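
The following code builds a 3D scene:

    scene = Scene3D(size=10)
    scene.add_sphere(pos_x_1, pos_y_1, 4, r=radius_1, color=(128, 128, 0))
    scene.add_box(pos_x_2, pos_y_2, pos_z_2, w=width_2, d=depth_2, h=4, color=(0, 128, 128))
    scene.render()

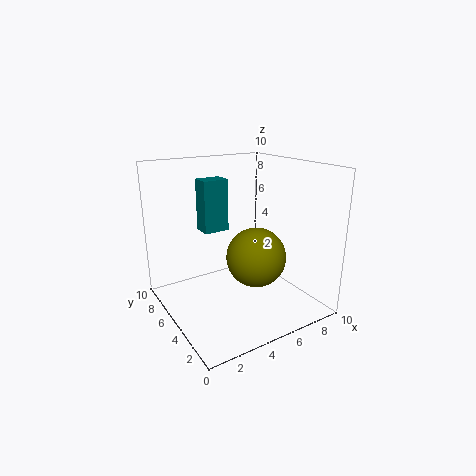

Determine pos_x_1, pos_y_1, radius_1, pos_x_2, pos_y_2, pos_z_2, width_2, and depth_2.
pos_x_1 = 5.5
pos_y_1 = 3.5
radius_1 = 2
pos_x_2 = 4
pos_y_2 = 8
pos_z_2 = 4.5
width_2 = 2
depth_2 = 1.5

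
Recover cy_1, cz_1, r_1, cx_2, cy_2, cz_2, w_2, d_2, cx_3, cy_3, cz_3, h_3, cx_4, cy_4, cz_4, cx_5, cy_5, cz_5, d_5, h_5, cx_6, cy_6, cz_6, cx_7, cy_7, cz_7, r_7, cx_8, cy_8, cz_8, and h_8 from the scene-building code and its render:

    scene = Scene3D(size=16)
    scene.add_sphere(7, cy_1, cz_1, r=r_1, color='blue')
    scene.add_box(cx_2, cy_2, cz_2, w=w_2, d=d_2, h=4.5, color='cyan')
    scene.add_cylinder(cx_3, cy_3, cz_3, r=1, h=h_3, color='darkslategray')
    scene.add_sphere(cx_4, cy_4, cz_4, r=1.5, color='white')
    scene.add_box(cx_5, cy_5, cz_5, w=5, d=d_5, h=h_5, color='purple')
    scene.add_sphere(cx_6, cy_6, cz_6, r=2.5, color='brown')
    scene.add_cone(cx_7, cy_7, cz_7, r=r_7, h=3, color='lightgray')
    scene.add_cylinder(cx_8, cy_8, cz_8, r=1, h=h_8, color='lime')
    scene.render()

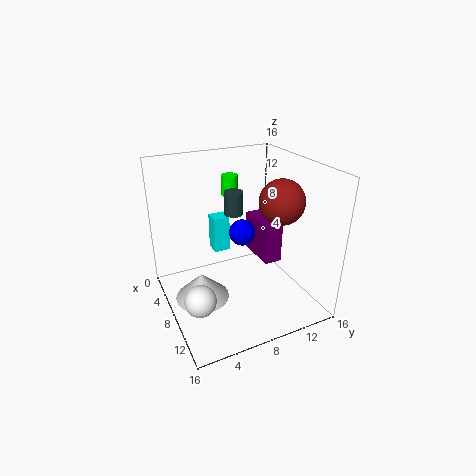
cy_1 = 9; cz_1 = 8; r_1 = 1.5; cx_2 = 1.5; cy_2 = 7; cz_2 = 4; w_2 = 2; d_2 = 2; cx_3 = 8; cy_3 = 7.5; cz_3 = 11; h_3 = 2.5; cx_4 = 13.5; cy_4 = 1.5; cz_4 = 5.5; cx_5 = 5; cy_5 = 10.5; cz_5 = 5; d_5 = 2; h_5 = 4.5; cx_6 = 9.5; cy_6 = 12.5; cz_6 = 12; cx_7 = 8; cy_7 = 3.5; cz_7 = 1.5; r_7 = 3; cx_8 = 2.5; cy_8 = 9.5; cz_8 = 11; h_8 = 2.5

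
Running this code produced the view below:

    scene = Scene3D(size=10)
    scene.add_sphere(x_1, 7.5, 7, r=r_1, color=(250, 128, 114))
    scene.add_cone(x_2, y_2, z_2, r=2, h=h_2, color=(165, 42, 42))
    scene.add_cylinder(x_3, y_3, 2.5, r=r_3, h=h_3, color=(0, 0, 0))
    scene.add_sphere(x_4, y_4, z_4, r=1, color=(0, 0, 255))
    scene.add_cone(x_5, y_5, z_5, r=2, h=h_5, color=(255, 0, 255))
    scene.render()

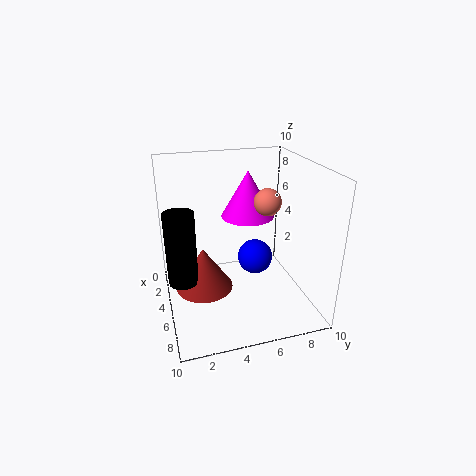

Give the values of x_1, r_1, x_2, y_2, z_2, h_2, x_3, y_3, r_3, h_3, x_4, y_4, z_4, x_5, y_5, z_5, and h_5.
x_1 = 4; r_1 = 1; x_2 = 5; y_2 = 2.5; z_2 = 1.5; h_2 = 3; x_3 = 5.5; y_3 = 1; r_3 = 1; h_3 = 5; x_4 = 8.5; y_4 = 5; z_4 = 5.5; x_5 = 2.5; y_5 = 6.5; z_5 = 5.5; h_5 = 3.5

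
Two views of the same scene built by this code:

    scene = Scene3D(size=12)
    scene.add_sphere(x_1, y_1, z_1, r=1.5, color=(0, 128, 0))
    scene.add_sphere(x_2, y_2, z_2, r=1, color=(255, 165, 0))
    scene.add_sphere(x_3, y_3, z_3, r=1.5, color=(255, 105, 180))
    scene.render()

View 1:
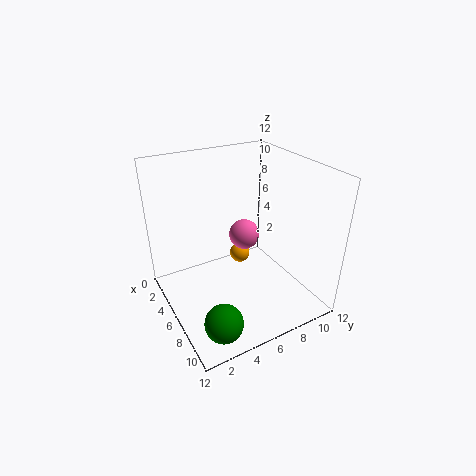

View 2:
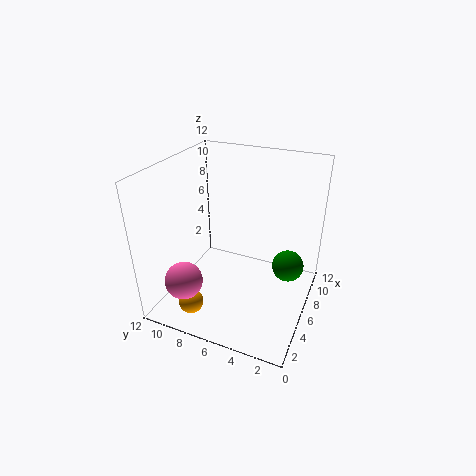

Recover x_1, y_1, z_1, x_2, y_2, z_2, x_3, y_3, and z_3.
x_1 = 10
y_1 = 2.5
z_1 = 1.5
x_2 = 2
y_2 = 8.5
z_2 = 1.5
x_3 = 2
y_3 = 9
z_3 = 3.5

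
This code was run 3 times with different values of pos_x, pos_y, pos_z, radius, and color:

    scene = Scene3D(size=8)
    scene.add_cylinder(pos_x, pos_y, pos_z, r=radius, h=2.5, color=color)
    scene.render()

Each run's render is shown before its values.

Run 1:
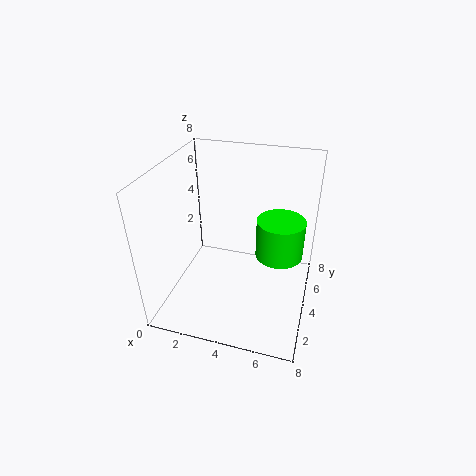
pos_x = 6
pos_y = 6.5
pos_z = 1.5
radius = 1.5
color = 'lime'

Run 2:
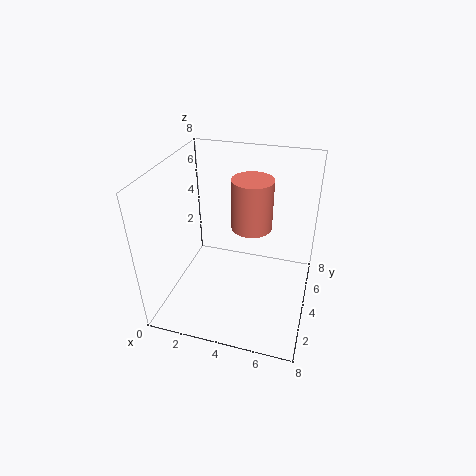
pos_x = 5
pos_y = 3
pos_z = 5.5
radius = 1
color = 'salmon'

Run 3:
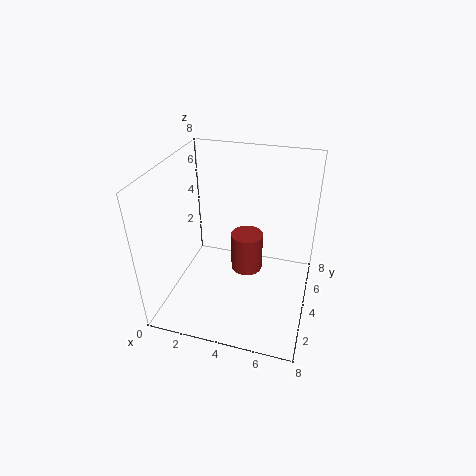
pos_x = 4
pos_y = 6
pos_z = 0.5
radius = 1
color = 'brown'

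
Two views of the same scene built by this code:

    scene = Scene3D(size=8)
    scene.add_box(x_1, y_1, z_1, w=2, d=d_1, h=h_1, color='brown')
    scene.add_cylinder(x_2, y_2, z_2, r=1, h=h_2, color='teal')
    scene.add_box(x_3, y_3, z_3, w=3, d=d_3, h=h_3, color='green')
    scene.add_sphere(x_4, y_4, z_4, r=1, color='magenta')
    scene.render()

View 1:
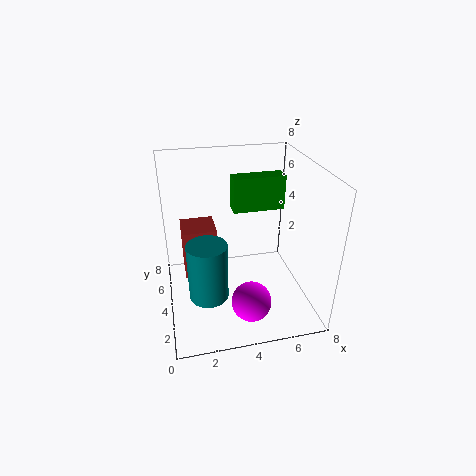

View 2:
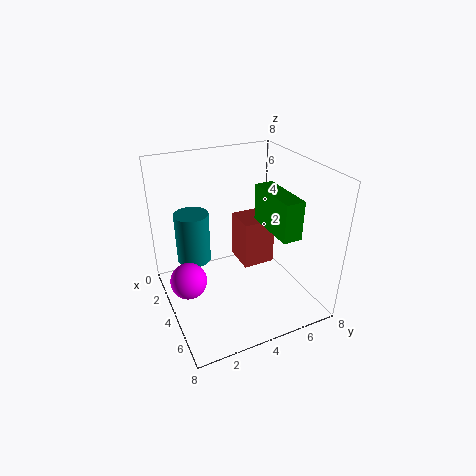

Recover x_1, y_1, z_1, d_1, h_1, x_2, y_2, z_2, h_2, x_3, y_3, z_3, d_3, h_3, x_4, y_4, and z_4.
x_1 = 1, y_1 = 5, z_1 = 1, d_1 = 2, h_1 = 3, x_2 = 2, y_2 = 2, z_2 = 2, h_2 = 3, x_3 = 4, y_3 = 5, z_3 = 5, d_3 = 1, h_3 = 2, x_4 = 4, y_4 = 1, z_4 = 2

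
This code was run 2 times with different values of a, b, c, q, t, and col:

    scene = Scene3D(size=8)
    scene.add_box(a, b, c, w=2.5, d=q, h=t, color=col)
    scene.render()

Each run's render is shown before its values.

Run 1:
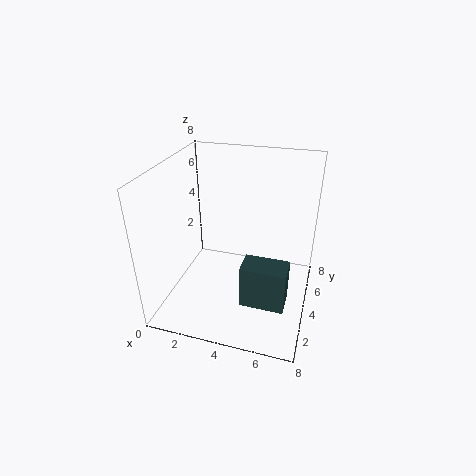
a = 4.5; b = 2.5; c = 0.5; q = 1.5; t = 2.5; col = 'darkslategray'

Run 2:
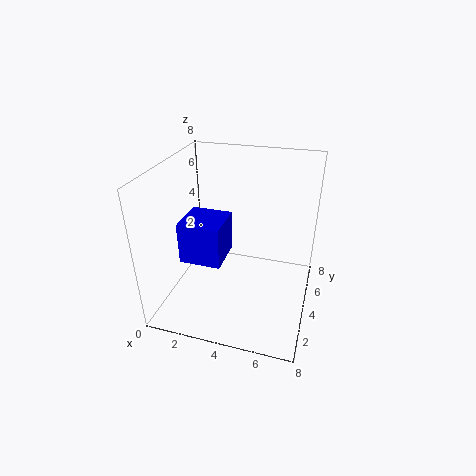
a = 0.5; b = 3.5; c = 2; q = 2.5; t = 2.5; col = 'blue'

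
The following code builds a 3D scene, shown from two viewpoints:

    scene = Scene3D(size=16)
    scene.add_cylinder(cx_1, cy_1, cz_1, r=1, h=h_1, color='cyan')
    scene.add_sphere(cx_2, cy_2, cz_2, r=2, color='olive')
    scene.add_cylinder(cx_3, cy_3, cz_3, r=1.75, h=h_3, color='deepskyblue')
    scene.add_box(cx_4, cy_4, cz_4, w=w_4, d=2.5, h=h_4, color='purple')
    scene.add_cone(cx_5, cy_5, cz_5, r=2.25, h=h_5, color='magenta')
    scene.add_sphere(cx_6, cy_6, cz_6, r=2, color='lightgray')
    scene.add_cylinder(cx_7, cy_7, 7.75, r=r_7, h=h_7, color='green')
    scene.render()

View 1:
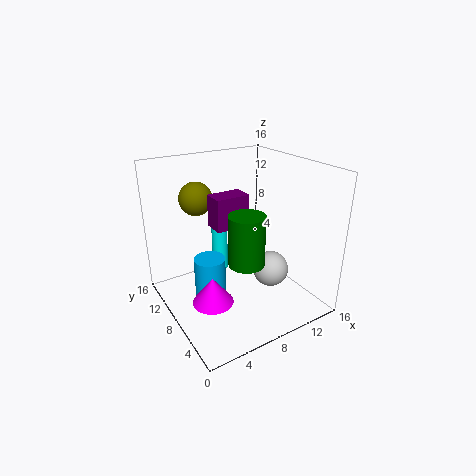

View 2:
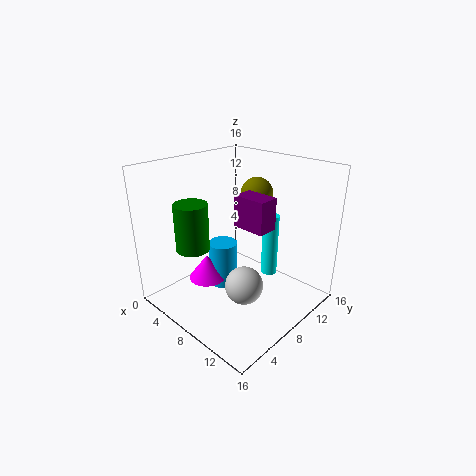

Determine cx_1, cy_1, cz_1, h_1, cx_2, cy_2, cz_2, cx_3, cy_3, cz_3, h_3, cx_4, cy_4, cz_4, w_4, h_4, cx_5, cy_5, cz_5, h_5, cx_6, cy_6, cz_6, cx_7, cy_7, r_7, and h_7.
cx_1 = 8.5
cy_1 = 13.25
cz_1 = 1.5
h_1 = 7.75
cx_2 = 5.75
cy_2 = 13.75
cz_2 = 11.25
cx_3 = 4.75
cy_3 = 8.75
cz_3 = 0.5
h_3 = 5.5
cx_4 = 6.25
cy_4 = 9.25
cz_4 = 8.5
w_4 = 4
h_4 = 3.75
cx_5 = 4
cy_5 = 6.75
cz_5 = 1.75
h_5 = 3
cx_6 = 11
cy_6 = 5.75
cz_6 = 4.25
cx_7 = 6
cy_7 = 3.25
r_7 = 1.75
h_7 = 5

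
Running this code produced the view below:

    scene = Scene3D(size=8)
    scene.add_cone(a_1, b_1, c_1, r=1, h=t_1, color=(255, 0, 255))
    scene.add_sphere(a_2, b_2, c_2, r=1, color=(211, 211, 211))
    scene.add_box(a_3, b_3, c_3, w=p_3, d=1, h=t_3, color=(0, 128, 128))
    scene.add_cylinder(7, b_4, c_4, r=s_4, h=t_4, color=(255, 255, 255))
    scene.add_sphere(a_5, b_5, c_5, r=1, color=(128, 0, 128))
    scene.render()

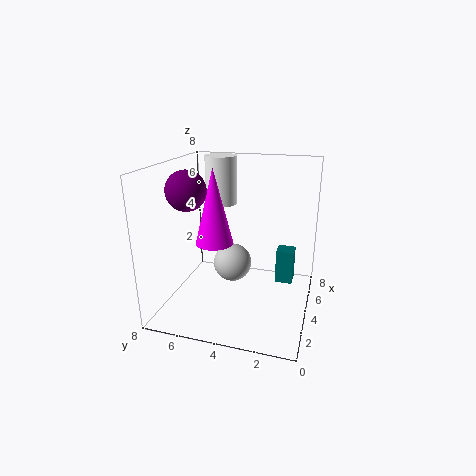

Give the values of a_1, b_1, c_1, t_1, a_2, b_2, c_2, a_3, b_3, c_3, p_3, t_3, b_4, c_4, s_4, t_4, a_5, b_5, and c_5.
a_1 = 3
b_1 = 5
c_1 = 4
t_1 = 4
a_2 = 3
b_2 = 4
c_2 = 3
a_3 = 5
b_3 = 1
c_3 = 1
p_3 = 1
t_3 = 2
b_4 = 6
c_4 = 5
s_4 = 1
t_4 = 3
a_5 = 2
b_5 = 6
c_5 = 7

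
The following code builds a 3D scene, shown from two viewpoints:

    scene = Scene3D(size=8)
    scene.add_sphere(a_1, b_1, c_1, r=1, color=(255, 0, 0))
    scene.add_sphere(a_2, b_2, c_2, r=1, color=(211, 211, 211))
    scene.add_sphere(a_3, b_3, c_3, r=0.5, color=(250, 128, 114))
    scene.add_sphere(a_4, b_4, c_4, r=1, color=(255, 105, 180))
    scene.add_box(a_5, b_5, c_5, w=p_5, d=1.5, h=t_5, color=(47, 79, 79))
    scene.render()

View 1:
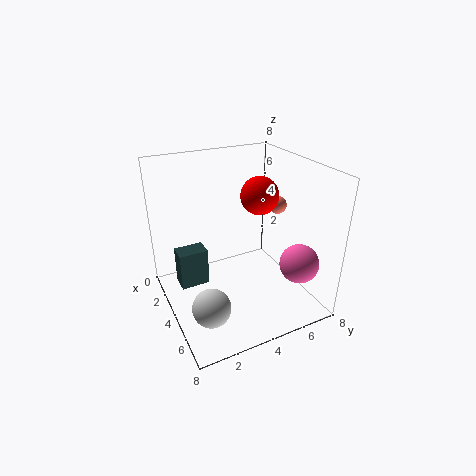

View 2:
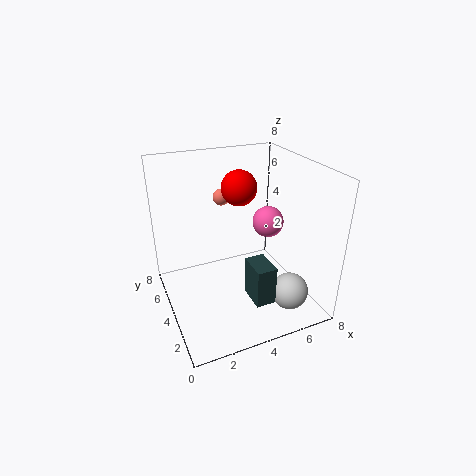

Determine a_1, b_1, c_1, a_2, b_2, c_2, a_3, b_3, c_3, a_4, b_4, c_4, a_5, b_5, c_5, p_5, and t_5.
a_1 = 4.5; b_1 = 5; c_1 = 6.5; a_2 = 6; b_2 = 1.5; c_2 = 1.5; a_3 = 4; b_3 = 6.5; c_3 = 5.5; a_4 = 7; b_4 = 6; c_4 = 3.5; a_5 = 3.5; b_5 = 0.5; c_5 = 2; p_5 = 1; t_5 = 2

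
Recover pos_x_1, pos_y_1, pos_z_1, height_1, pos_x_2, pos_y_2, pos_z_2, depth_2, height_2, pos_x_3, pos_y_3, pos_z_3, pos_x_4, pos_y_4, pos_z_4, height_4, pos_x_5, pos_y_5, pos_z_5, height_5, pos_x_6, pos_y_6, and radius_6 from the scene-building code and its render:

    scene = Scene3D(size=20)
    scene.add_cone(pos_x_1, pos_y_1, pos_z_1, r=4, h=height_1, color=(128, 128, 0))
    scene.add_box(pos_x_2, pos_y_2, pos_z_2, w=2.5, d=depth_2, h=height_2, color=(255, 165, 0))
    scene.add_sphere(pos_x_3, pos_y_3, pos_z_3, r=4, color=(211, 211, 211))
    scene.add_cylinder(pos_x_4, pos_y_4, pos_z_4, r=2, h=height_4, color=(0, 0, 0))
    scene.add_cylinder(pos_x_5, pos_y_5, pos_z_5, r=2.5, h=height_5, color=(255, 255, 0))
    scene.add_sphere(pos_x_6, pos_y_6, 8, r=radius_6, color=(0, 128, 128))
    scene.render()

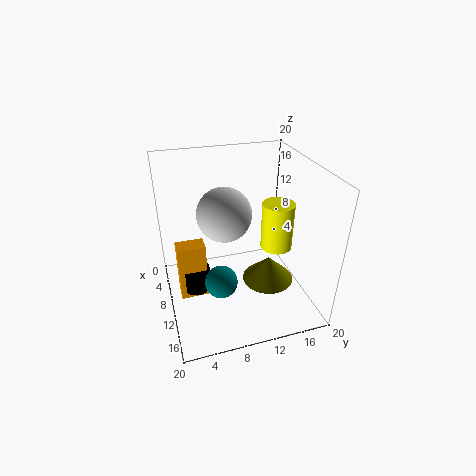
pos_x_1 = 8.5; pos_y_1 = 15.5; pos_z_1 = 0.5; height_1 = 4; pos_x_2 = 7; pos_y_2 = 1.5; pos_z_2 = 0.5; depth_2 = 4; height_2 = 8.5; pos_x_3 = 6.5; pos_y_3 = 9; pos_z_3 = 12; pos_x_4 = 8.5; pos_y_4 = 4; pos_z_4 = 1.5; height_4 = 3.5; pos_x_5 = 6.5; pos_y_5 = 17.5; pos_z_5 = 5; height_5 = 7.5; pos_x_6 = 16; pos_y_6 = 6; radius_6 = 2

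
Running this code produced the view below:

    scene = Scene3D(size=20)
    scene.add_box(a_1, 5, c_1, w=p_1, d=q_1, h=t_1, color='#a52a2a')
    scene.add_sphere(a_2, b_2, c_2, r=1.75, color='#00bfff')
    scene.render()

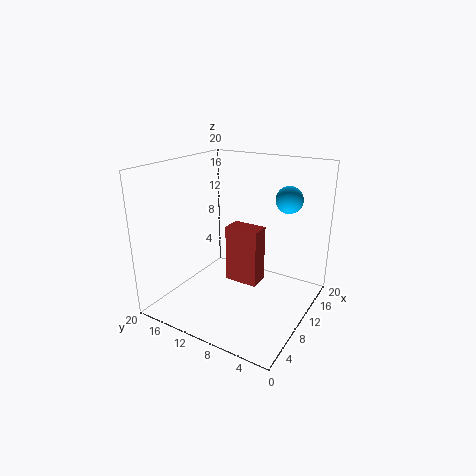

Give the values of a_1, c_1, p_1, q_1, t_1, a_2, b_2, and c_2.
a_1 = 5.75, c_1 = 6, p_1 = 2.5, q_1 = 4.25, t_1 = 7.25, a_2 = 11.75, b_2 = 3.5, c_2 = 16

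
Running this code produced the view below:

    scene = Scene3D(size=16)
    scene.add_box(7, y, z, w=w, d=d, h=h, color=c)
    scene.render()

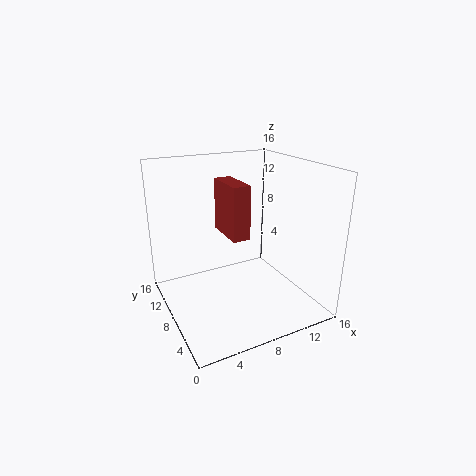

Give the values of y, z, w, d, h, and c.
y = 7; z = 8; w = 2; d = 5; h = 6; c = 'brown'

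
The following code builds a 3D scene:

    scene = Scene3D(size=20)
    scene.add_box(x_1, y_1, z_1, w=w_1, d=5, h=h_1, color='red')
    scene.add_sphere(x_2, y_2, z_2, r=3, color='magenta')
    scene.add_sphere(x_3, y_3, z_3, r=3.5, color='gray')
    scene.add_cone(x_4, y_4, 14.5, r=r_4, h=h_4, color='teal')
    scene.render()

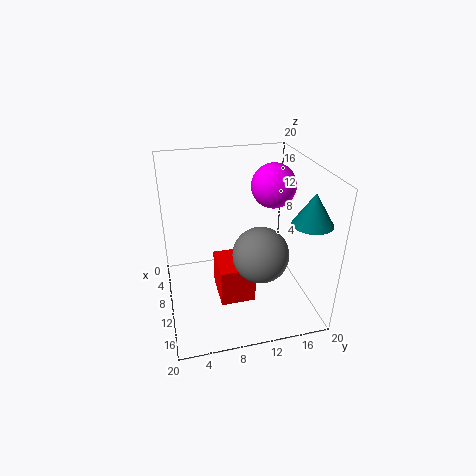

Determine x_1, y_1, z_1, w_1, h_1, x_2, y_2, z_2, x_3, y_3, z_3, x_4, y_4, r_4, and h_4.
x_1 = 6.5, y_1 = 7, z_1 = 0.5, w_1 = 6, h_1 = 5.5, x_2 = 9.5, y_2 = 15, z_2 = 17, x_3 = 15.5, y_3 = 11.5, z_3 = 10.5, x_4 = 16.5, y_4 = 17.5, r_4 = 2.5, h_4 = 4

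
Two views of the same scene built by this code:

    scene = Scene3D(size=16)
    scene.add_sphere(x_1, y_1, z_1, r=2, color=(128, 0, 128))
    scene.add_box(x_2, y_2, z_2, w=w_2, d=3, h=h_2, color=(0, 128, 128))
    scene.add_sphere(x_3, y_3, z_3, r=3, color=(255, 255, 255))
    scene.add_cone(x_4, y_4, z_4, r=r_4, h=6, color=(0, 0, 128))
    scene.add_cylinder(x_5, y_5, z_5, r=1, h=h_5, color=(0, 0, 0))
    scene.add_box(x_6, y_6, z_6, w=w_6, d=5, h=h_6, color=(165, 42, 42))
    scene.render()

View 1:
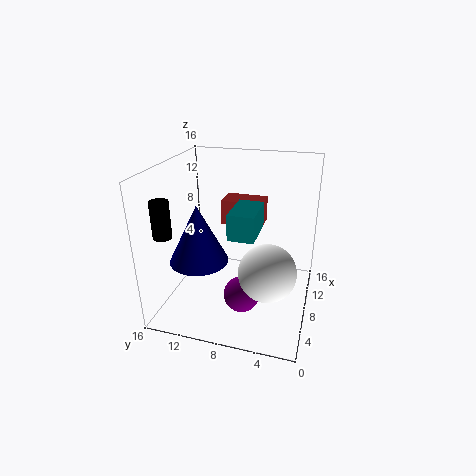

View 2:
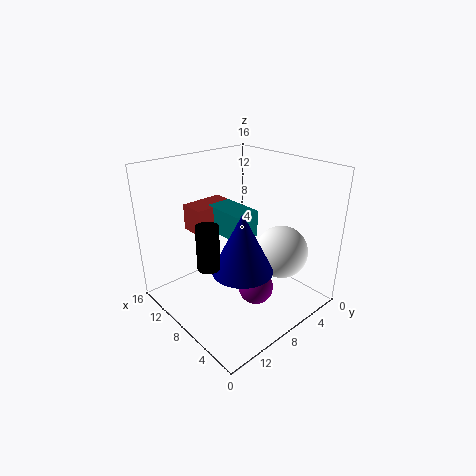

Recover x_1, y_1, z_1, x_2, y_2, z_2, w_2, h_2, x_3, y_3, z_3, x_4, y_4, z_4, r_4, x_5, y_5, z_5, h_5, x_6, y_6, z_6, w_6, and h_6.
x_1 = 6; y_1 = 7; z_1 = 2; x_2 = 7; y_2 = 6; z_2 = 8; w_2 = 5; h_2 = 3; x_3 = 5; y_3 = 4; z_3 = 6; x_4 = 4; y_4 = 11; z_4 = 7; r_4 = 3; x_5 = 4; y_5 = 15; z_5 = 9; h_5 = 4; x_6 = 11; y_6 = 6; z_6 = 8; w_6 = 3; h_6 = 3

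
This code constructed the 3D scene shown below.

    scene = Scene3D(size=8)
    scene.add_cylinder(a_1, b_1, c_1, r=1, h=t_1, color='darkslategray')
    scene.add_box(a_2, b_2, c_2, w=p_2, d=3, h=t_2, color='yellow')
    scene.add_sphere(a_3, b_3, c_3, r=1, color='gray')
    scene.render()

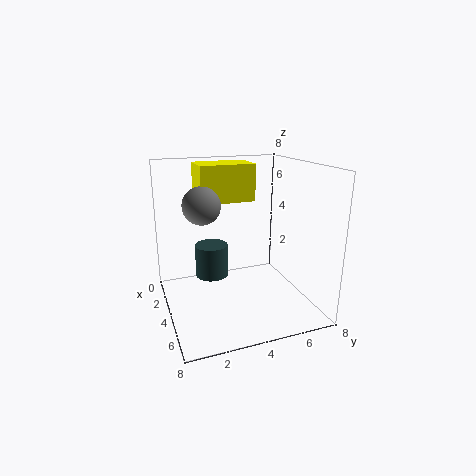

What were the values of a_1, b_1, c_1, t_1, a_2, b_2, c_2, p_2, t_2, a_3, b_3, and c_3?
a_1 = 2, b_1 = 3, c_1 = 1, t_1 = 2, a_2 = 2, b_2 = 2, c_2 = 6, p_2 = 2, t_2 = 2, a_3 = 4, b_3 = 2, c_3 = 6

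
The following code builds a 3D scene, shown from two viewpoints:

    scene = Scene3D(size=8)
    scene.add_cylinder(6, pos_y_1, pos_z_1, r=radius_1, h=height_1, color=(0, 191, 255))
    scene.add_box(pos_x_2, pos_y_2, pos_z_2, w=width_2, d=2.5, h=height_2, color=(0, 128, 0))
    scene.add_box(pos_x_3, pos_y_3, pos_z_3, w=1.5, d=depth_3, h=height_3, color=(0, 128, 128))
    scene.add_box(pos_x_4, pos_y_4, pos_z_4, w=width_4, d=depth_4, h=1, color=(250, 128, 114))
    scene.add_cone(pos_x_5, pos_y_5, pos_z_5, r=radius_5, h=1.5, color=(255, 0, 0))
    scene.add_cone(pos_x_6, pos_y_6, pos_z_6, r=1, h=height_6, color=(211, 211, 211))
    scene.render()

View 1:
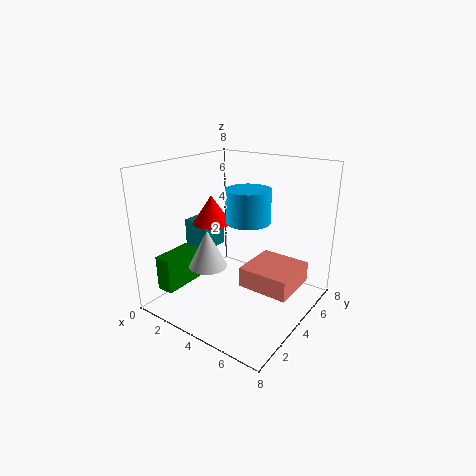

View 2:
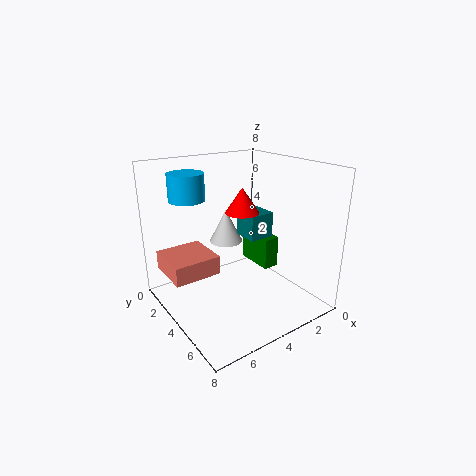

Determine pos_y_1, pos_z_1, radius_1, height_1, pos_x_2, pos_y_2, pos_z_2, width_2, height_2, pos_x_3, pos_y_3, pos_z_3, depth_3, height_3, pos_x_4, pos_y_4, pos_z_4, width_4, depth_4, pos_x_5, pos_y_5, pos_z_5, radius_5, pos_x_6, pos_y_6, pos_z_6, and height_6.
pos_y_1 = 2
pos_z_1 = 6
radius_1 = 1
height_1 = 1.5
pos_x_2 = 0.5
pos_y_2 = 1
pos_z_2 = 1
width_2 = 1
height_2 = 2
pos_x_3 = 1.5
pos_y_3 = 2.5
pos_z_3 = 3.5
depth_3 = 1.5
height_3 = 1.5
pos_x_4 = 5.5
pos_y_4 = 2
pos_z_4 = 2.5
width_4 = 2.5
depth_4 = 2.5
pos_x_5 = 3
pos_y_5 = 3
pos_z_5 = 5
radius_5 = 1
pos_x_6 = 3.5
pos_y_6 = 2
pos_z_6 = 3
height_6 = 2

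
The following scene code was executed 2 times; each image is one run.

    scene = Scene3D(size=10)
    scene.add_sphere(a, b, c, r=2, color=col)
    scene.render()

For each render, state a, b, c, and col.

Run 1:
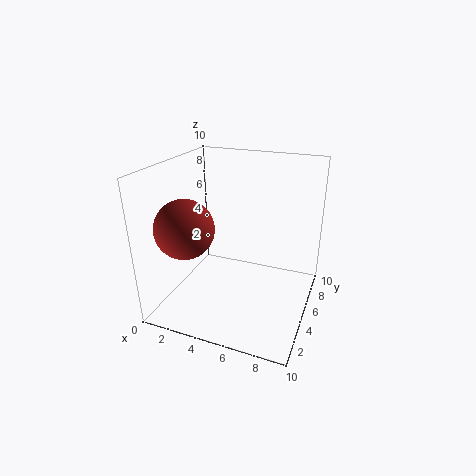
a = 2; b = 3; c = 6; col = 'brown'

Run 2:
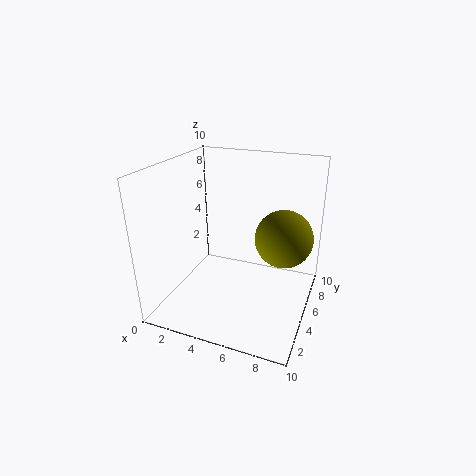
a = 8; b = 6; c = 5; col = 'olive'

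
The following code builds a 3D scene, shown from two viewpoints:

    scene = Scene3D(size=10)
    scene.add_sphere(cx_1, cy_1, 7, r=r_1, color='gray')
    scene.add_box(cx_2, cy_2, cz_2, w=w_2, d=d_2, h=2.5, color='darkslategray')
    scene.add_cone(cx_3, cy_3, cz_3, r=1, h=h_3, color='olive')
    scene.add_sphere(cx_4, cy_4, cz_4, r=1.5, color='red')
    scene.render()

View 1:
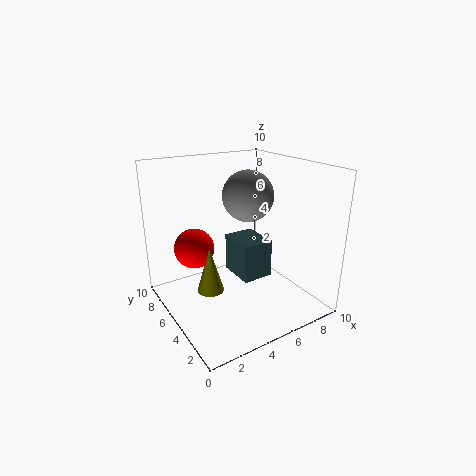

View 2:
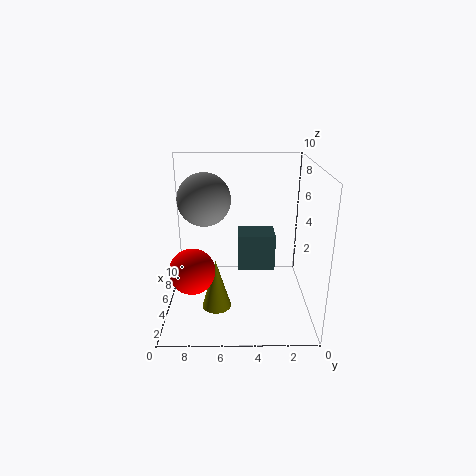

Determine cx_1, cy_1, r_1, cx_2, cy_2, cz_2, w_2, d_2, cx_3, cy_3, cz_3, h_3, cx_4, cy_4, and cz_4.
cx_1 = 7.5
cy_1 = 7.5
r_1 = 2
cx_2 = 4
cy_2 = 2.5
cz_2 = 3
w_2 = 2
d_2 = 2.5
cx_3 = 3.5
cy_3 = 6.5
cz_3 = 0.5
h_3 = 3.5
cx_4 = 3
cy_4 = 8
cz_4 = 3.5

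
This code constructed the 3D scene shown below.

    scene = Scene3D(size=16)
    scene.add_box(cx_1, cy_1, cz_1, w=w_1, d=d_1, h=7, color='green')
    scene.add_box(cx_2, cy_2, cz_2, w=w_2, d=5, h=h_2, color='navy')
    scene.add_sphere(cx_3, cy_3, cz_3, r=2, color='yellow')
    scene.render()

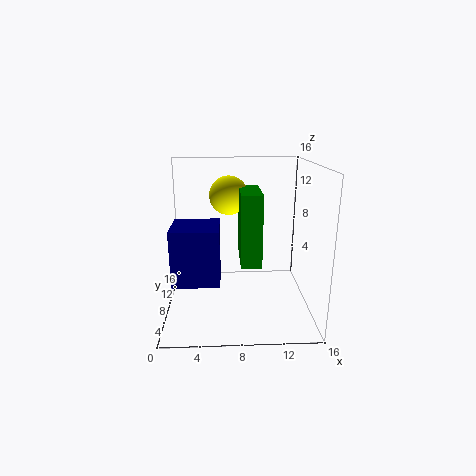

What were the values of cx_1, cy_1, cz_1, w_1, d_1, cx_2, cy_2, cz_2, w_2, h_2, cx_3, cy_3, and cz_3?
cx_1 = 8, cy_1 = 2, cz_1 = 7, w_1 = 2, d_1 = 5, cx_2 = 1, cy_2 = 4, cz_2 = 4, w_2 = 5, h_2 = 6, cx_3 = 7, cy_3 = 7, cz_3 = 13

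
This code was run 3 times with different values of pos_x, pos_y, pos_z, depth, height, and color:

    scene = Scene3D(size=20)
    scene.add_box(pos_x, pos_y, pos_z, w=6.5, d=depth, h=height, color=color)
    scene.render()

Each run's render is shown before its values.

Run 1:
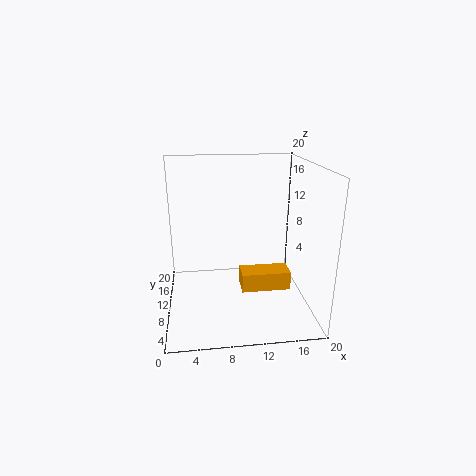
pos_x = 10, pos_y = 5.5, pos_z = 4, depth = 3, height = 2.5, color = 'orange'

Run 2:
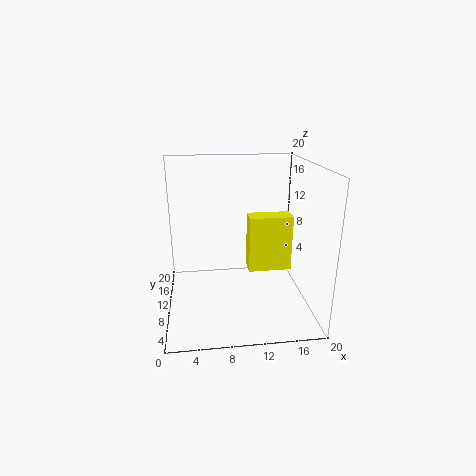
pos_x = 12, pos_y = 12, pos_z = 3.5, depth = 3, height = 8.5, color = 'yellow'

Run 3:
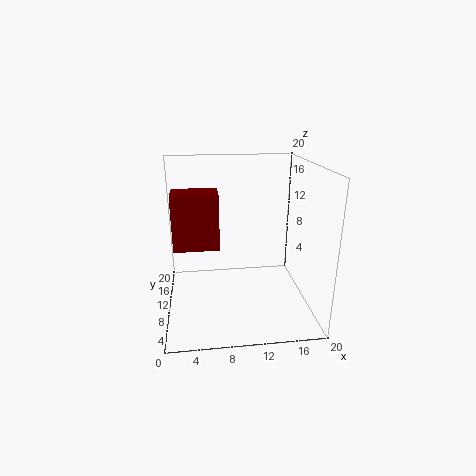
pos_x = 1, pos_y = 10.5, pos_z = 8, depth = 4.5, height = 8, color = 'maroon'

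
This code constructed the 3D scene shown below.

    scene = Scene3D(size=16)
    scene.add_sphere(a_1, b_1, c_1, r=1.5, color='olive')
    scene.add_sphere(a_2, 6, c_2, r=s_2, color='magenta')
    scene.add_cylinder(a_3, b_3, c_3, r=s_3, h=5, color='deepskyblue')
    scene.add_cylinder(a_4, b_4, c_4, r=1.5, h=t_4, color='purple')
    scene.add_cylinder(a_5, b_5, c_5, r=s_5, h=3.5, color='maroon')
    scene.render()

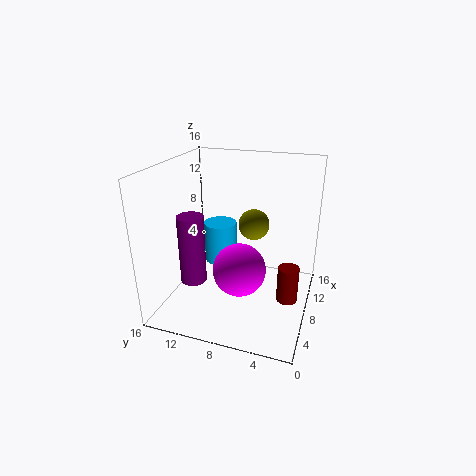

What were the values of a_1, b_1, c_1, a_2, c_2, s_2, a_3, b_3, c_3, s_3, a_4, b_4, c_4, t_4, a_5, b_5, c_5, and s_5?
a_1 = 5.5
b_1 = 5.5
c_1 = 11
a_2 = 2.5
c_2 = 7.5
s_2 = 2.5
a_3 = 11.5
b_3 = 11.5
c_3 = 3
s_3 = 2
a_4 = 6.5
b_4 = 13
c_4 = 2.5
t_4 = 8
a_5 = 3.5
b_5 = 1.5
c_5 = 4.5
s_5 = 1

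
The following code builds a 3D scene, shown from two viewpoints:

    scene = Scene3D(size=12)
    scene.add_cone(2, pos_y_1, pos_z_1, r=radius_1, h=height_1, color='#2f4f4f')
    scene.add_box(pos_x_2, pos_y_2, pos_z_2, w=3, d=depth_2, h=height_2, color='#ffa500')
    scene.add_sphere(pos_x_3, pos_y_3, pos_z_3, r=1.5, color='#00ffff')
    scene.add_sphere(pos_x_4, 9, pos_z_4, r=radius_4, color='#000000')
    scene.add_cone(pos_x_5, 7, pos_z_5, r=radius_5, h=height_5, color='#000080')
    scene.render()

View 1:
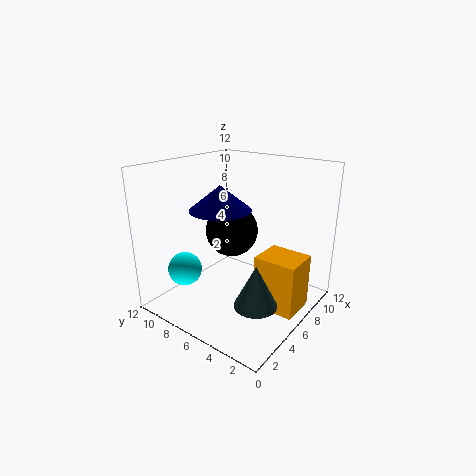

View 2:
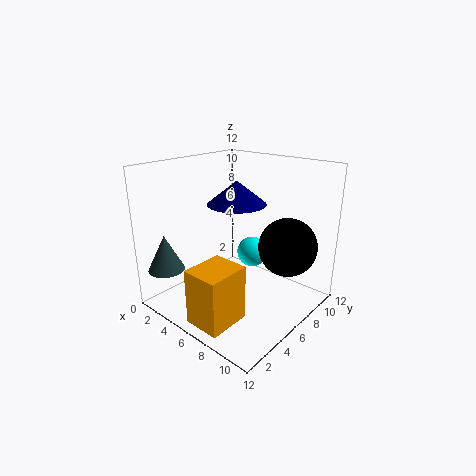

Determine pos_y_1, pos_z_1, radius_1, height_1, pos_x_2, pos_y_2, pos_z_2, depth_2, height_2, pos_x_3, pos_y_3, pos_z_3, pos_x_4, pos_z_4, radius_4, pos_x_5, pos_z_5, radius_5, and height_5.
pos_y_1 = 1.5; pos_z_1 = 3.5; radius_1 = 1.5; height_1 = 3; pos_x_2 = 5.5; pos_y_2 = 0.5; pos_z_2 = 0.5; depth_2 = 3.5; height_2 = 4.5; pos_x_3 = 4; pos_y_3 = 10.5; pos_z_3 = 2.5; pos_x_4 = 9; pos_z_4 = 5; radius_4 = 2.5; pos_x_5 = 5; pos_z_5 = 8.5; radius_5 = 2.5; height_5 = 2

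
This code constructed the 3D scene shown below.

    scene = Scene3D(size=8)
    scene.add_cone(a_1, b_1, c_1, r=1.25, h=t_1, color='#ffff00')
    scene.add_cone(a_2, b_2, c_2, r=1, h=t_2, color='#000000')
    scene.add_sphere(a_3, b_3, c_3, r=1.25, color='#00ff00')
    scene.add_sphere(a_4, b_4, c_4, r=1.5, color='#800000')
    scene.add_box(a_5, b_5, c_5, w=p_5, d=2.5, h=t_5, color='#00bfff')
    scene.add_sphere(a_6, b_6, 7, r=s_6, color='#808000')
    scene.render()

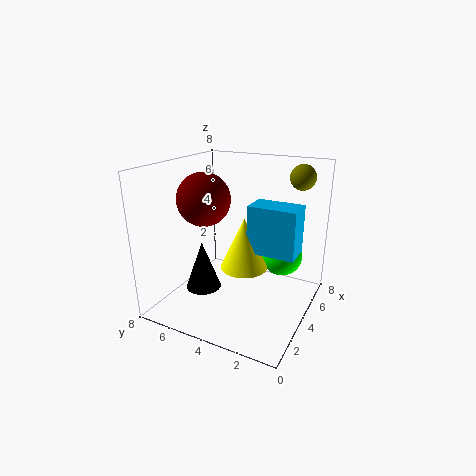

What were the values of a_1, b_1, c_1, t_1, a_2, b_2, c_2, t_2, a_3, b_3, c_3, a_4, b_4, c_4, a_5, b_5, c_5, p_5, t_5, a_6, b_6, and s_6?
a_1 = 3.25
b_1 = 3.25
c_1 = 2.75
t_1 = 2.75
a_2 = 3
b_2 = 5.75
c_2 = 1
t_2 = 2.75
a_3 = 6.5
b_3 = 2.25
c_3 = 2.25
a_4 = 3.75
b_4 = 6
c_4 = 6
a_5 = 3
b_5 = 0.5
c_5 = 3.75
p_5 = 1.5
t_5 = 2.5
a_6 = 7.25
b_6 = 1.5
s_6 = 0.75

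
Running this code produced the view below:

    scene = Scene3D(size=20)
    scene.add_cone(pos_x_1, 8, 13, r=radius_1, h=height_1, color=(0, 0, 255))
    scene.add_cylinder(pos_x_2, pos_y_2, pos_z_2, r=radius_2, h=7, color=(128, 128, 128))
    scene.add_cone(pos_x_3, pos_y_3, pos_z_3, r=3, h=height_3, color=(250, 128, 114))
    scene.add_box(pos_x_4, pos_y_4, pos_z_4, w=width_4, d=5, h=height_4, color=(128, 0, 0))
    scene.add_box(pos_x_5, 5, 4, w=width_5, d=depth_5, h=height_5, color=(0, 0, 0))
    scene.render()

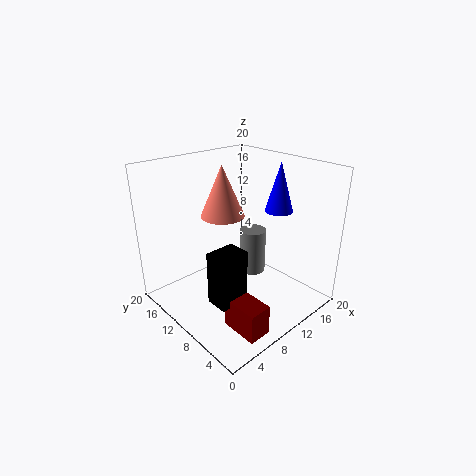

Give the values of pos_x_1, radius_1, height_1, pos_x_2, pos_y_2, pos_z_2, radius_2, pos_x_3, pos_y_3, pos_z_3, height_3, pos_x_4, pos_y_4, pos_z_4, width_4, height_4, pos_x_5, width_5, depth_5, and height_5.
pos_x_1 = 16
radius_1 = 2
height_1 = 7
pos_x_2 = 15
pos_y_2 = 12
pos_z_2 = 2
radius_2 = 2
pos_x_3 = 9
pos_y_3 = 12
pos_z_3 = 13
height_3 = 7
pos_x_4 = 4
pos_y_4 = 1
pos_z_4 = 1
width_4 = 3
height_4 = 4
pos_x_5 = 3
width_5 = 4
depth_5 = 3
height_5 = 7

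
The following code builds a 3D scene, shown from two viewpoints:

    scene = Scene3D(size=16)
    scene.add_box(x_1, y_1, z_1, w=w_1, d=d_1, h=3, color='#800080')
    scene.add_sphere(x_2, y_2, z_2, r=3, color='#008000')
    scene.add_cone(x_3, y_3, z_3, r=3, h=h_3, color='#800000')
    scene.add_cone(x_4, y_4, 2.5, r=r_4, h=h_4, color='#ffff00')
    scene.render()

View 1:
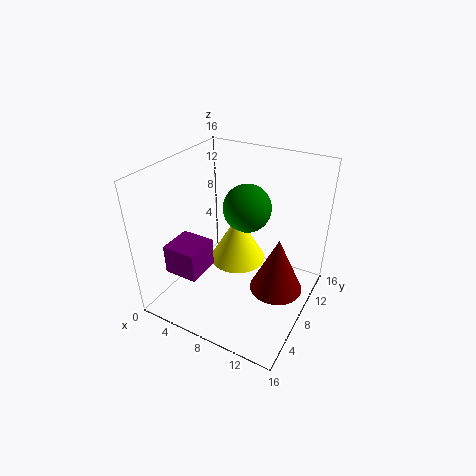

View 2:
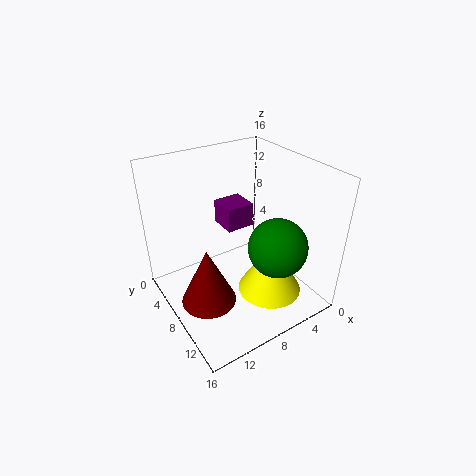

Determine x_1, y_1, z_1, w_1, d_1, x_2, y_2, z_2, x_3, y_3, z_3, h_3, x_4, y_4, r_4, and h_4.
x_1 = 3.5
y_1 = 1
z_1 = 6.5
w_1 = 3.5
d_1 = 3.5
x_2 = 6.5
y_2 = 13
z_2 = 9
x_3 = 12.5
y_3 = 9
z_3 = 2
h_3 = 6.5
x_4 = 6
y_4 = 11.5
r_4 = 3.5
h_4 = 6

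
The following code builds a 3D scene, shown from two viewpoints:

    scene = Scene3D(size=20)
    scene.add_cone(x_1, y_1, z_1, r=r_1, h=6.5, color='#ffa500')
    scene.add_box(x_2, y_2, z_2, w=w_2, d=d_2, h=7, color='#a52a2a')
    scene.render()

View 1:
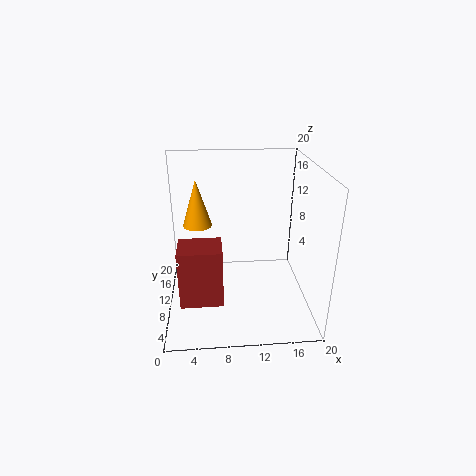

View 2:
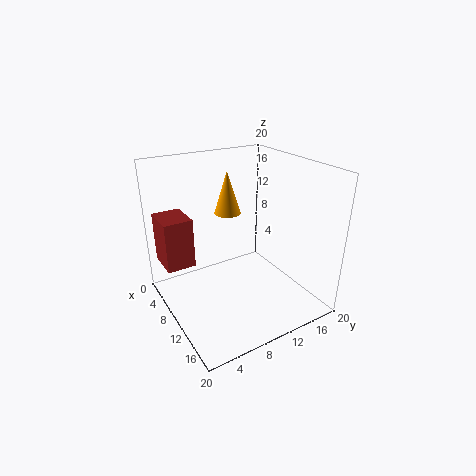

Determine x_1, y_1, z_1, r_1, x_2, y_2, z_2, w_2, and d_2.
x_1 = 4.5; y_1 = 11.5; z_1 = 11.5; r_1 = 2; x_2 = 2.5; y_2 = 0.5; z_2 = 6; w_2 = 5; d_2 = 4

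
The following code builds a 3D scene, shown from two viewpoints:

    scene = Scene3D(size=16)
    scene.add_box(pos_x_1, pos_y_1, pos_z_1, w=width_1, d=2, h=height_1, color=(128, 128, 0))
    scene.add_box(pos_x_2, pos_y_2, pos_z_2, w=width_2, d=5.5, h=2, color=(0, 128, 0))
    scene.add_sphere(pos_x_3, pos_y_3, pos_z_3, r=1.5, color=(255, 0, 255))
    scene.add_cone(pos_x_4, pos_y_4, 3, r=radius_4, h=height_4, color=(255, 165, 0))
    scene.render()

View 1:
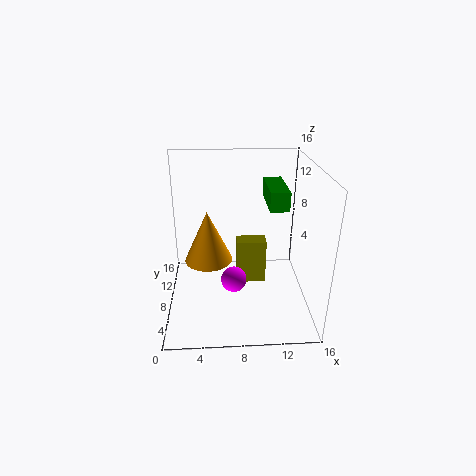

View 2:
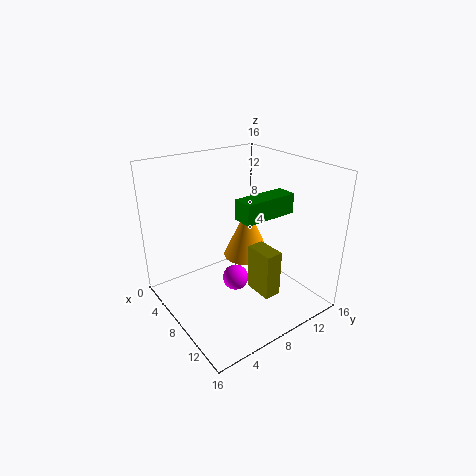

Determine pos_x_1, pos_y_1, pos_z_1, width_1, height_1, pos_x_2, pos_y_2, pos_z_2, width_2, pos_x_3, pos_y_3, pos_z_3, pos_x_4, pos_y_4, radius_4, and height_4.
pos_x_1 = 8
pos_y_1 = 9.5
pos_z_1 = 1
width_1 = 3.5
height_1 = 5.5
pos_x_2 = 11
pos_y_2 = 5.5
pos_z_2 = 12
width_2 = 2
pos_x_3 = 7.5
pos_y_3 = 8
pos_z_3 = 2.5
pos_x_4 = 4.5
pos_y_4 = 12
radius_4 = 3
height_4 = 6.5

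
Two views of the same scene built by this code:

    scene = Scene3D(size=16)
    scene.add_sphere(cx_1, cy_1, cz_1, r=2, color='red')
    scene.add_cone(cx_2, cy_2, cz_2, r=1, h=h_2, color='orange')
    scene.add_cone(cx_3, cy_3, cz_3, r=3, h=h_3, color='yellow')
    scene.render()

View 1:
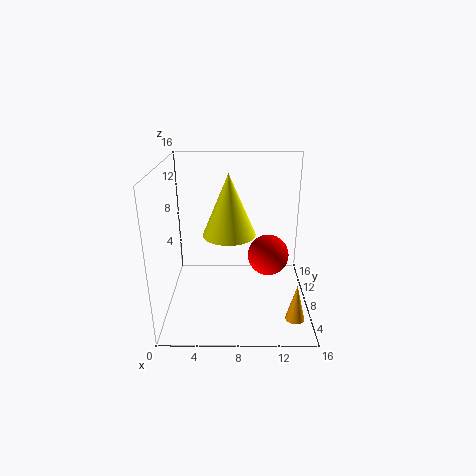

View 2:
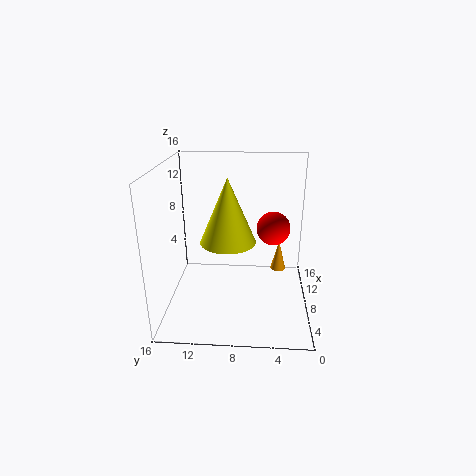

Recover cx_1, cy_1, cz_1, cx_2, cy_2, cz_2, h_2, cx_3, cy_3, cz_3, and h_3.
cx_1 = 11, cy_1 = 4, cz_1 = 8, cx_2 = 14, cy_2 = 3, cz_2 = 1, h_2 = 4, cx_3 = 7, cy_3 = 9, cz_3 = 8, h_3 = 7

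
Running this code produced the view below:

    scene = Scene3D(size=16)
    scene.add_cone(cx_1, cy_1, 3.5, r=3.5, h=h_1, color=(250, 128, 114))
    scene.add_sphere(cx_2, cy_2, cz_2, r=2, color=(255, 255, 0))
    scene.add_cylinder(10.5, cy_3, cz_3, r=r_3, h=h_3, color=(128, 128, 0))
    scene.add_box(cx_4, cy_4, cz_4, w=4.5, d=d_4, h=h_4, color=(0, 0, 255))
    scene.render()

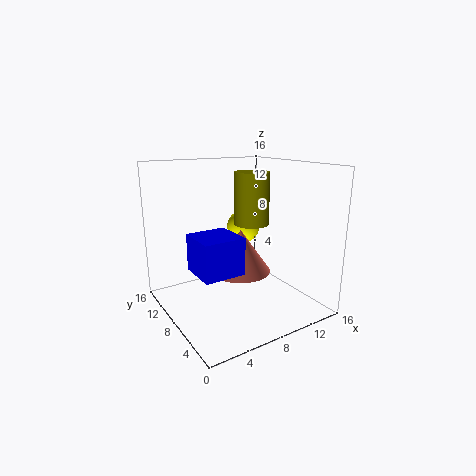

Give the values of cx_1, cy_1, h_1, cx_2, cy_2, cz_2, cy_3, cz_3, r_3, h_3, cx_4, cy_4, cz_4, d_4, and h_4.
cx_1 = 9
cy_1 = 9
h_1 = 5
cx_2 = 11
cy_2 = 11.5
cz_2 = 8
cy_3 = 9
cz_3 = 9
r_3 = 2
h_3 = 6
cx_4 = 2.5
cy_4 = 5
cz_4 = 5
d_4 = 4.5
h_4 = 4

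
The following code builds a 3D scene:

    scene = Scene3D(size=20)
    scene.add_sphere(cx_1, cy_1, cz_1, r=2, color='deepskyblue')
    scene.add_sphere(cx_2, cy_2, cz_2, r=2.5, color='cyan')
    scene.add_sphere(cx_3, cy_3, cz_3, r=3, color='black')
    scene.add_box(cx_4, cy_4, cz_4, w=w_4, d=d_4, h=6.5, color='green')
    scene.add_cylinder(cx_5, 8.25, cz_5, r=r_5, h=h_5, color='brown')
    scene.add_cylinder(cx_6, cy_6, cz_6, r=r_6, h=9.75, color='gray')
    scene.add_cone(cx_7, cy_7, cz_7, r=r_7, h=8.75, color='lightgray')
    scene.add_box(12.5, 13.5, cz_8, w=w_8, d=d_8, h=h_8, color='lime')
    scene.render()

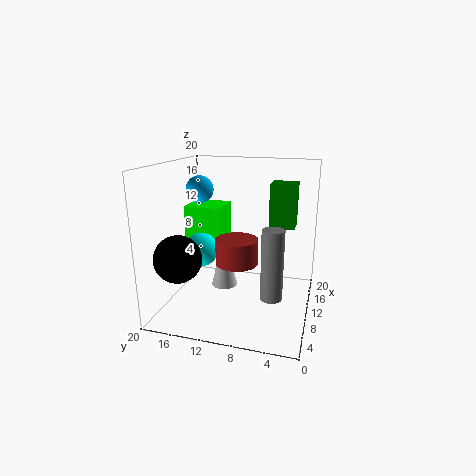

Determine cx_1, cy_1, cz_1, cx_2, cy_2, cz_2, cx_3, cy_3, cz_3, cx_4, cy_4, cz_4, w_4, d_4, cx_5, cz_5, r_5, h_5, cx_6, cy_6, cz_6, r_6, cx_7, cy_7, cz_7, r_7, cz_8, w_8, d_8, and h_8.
cx_1 = 12.5, cy_1 = 16.5, cz_1 = 16, cx_2 = 11, cy_2 = 16, cz_2 = 7.25, cx_3 = 3, cy_3 = 15.75, cz_3 = 9, cx_4 = 14, cy_4 = 2.75, cz_4 = 10.5, w_4 = 3.5, d_4 = 3.75, cx_5 = 3.5, cz_5 = 9.25, r_5 = 2.5, h_5 = 3, cx_6 = 8, cy_6 = 4.75, cz_6 = 2.5, r_6 = 1.5, cx_7 = 13.5, cy_7 = 13.25, cz_7 = 0.75, r_7 = 2, cz_8 = 8, w_8 = 5.5, d_8 = 5.75, h_8 = 5.25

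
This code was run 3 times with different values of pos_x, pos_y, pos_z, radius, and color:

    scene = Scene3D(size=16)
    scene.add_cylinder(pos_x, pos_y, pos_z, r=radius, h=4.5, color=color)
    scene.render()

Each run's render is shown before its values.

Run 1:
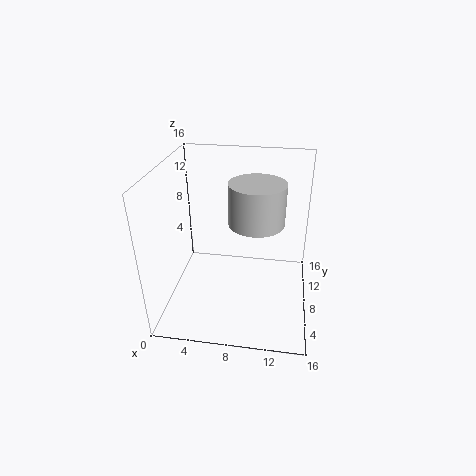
pos_x = 10; pos_y = 8; pos_z = 10; radius = 3; color = 'lightgray'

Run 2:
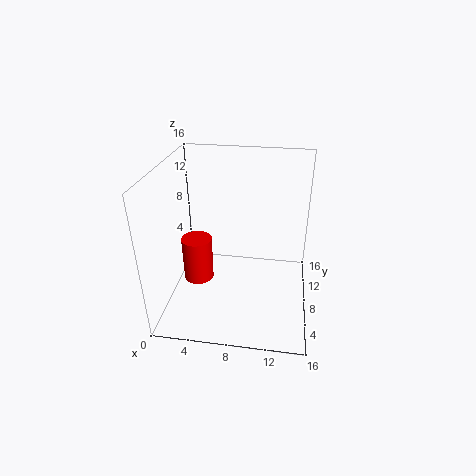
pos_x = 4.5; pos_y = 4; pos_z = 5.5; radius = 1.5; color = 'red'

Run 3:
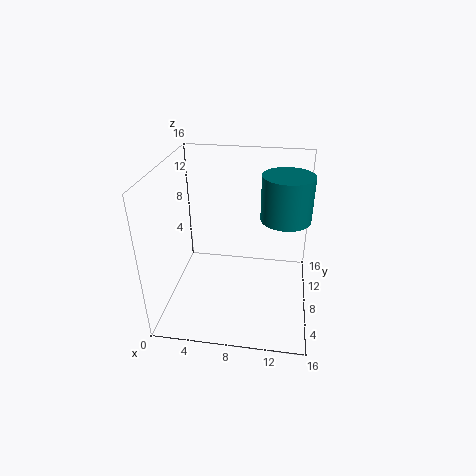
pos_x = 13; pos_y = 6.5; pos_z = 11.5; radius = 2.5; color = 'teal'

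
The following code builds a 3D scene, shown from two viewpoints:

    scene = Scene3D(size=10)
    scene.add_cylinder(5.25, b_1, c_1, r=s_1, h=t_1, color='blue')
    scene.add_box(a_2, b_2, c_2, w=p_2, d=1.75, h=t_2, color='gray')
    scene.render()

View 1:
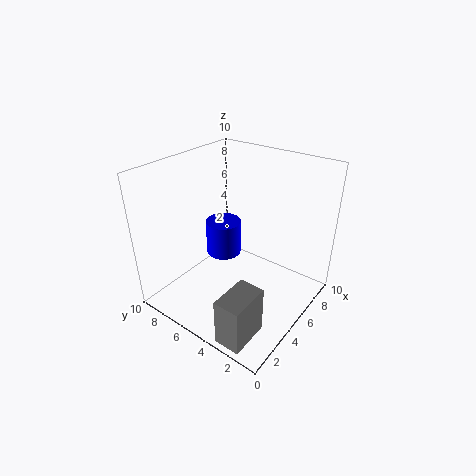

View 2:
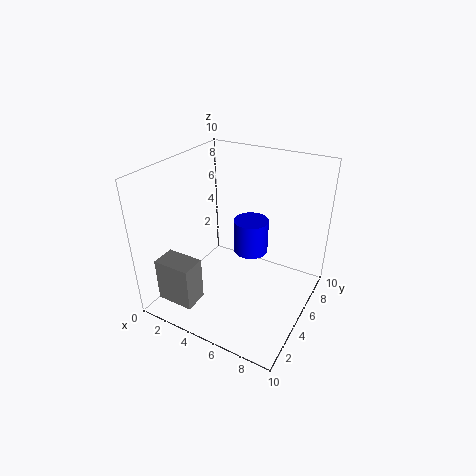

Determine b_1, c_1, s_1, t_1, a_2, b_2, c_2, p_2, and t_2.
b_1 = 6.5; c_1 = 3.25; s_1 = 1.25; t_1 = 2.5; a_2 = 0.25; b_2 = 1.5; c_2 = 0.25; p_2 = 2.75; t_2 = 3.25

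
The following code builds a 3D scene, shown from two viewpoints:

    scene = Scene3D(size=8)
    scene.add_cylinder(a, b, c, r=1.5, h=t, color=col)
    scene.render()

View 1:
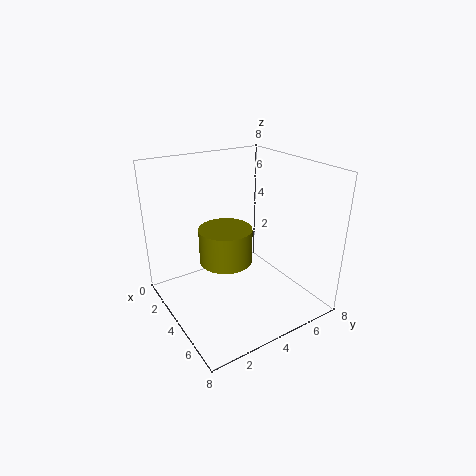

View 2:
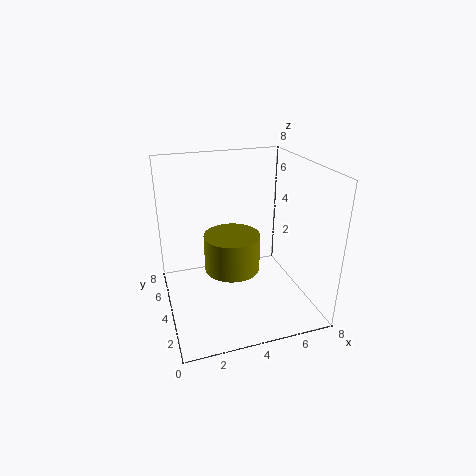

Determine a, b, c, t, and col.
a = 3.5, b = 3.5, c = 2.5, t = 2, col = 'olive'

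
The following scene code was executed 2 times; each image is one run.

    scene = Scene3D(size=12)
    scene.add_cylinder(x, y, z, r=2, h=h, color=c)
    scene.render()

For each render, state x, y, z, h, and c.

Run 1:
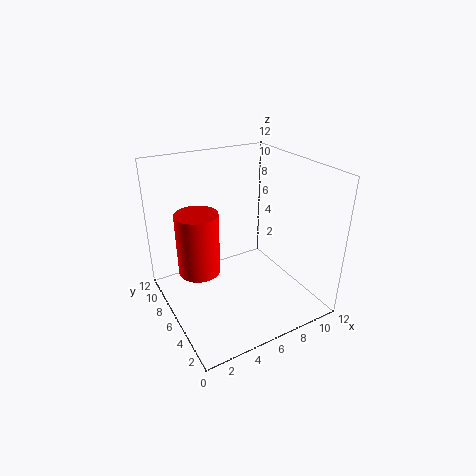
x = 4
y = 10
z = 1
h = 6
c = 'red'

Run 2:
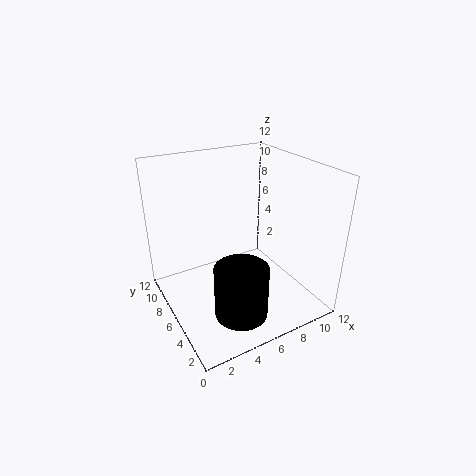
x = 4
y = 2
z = 2
h = 4
c = 'black'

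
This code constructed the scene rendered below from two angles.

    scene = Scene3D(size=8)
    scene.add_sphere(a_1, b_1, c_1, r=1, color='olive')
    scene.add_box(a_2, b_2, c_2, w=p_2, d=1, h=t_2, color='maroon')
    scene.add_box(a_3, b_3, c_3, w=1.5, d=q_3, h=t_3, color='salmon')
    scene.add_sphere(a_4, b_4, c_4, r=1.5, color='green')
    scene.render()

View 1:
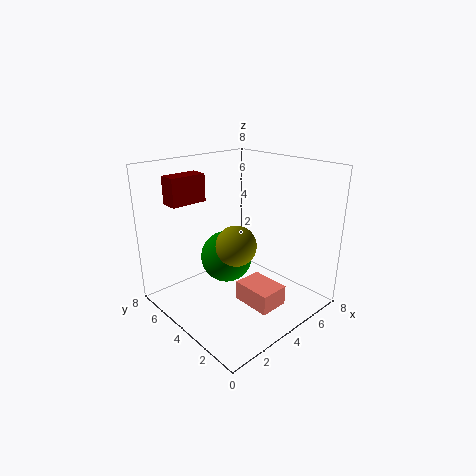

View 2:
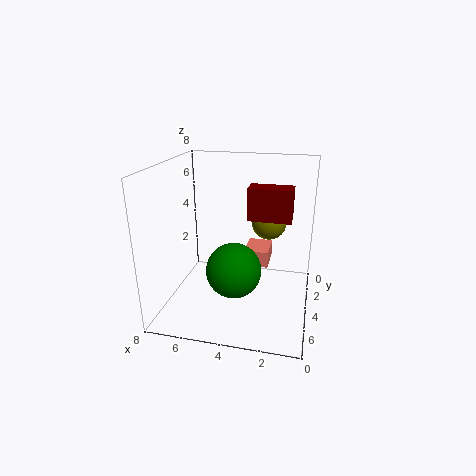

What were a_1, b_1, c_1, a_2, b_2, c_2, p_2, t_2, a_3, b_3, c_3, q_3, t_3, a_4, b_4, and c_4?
a_1 = 2.5; b_1 = 2.5; c_1 = 4.5; a_2 = 1; b_2 = 5.5; c_2 = 6; p_2 = 2; t_2 = 1.5; a_3 = 2.5; b_3 = 0.5; c_3 = 1.5; q_3 = 2; t_3 = 1; a_4 = 4; b_4 = 5; c_4 = 2.5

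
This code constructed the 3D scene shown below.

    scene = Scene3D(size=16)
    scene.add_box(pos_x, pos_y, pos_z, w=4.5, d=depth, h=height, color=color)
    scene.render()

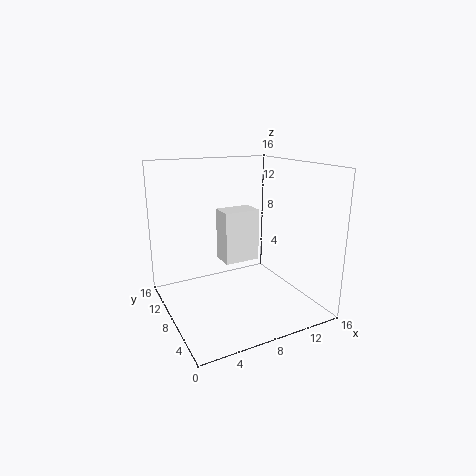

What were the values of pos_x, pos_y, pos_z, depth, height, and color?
pos_x = 8
pos_y = 11
pos_z = 3.5
depth = 3
height = 6.5
color = 'white'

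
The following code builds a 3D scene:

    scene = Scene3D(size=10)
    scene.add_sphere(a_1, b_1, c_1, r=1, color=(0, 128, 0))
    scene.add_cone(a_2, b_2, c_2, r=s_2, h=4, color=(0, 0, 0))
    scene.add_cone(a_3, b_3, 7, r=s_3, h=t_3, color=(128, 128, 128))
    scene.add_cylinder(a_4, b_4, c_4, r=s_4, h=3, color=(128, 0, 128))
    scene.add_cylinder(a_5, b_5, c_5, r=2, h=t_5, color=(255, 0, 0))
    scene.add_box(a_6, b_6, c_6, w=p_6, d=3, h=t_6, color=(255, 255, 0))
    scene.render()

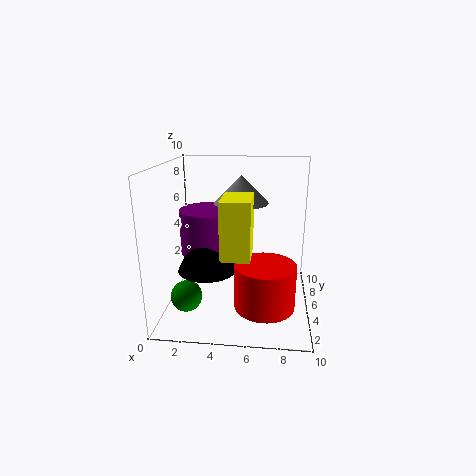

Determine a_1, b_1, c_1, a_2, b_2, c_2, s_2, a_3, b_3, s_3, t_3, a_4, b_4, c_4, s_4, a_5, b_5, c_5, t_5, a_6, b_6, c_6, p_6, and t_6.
a_1 = 2; b_1 = 2; c_1 = 2; a_2 = 3; b_2 = 4; c_2 = 3; s_2 = 2; a_3 = 5; b_3 = 7; s_3 = 2; t_3 = 2; a_4 = 3; b_4 = 5; c_4 = 4; s_4 = 2; a_5 = 7; b_5 = 3; c_5 = 1; t_5 = 3; a_6 = 4; b_6 = 3; c_6 = 4; p_6 = 2; t_6 = 4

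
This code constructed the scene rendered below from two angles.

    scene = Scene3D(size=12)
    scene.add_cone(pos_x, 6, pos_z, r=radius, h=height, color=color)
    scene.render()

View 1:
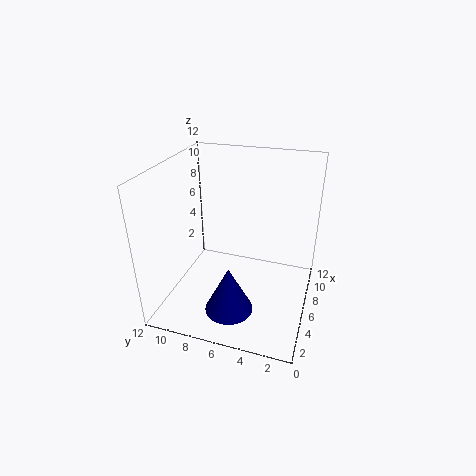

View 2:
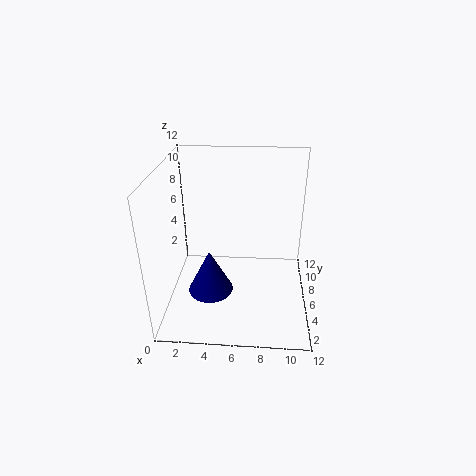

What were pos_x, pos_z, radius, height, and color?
pos_x = 3.5, pos_z = 0.5, radius = 2, height = 4, color = 'navy'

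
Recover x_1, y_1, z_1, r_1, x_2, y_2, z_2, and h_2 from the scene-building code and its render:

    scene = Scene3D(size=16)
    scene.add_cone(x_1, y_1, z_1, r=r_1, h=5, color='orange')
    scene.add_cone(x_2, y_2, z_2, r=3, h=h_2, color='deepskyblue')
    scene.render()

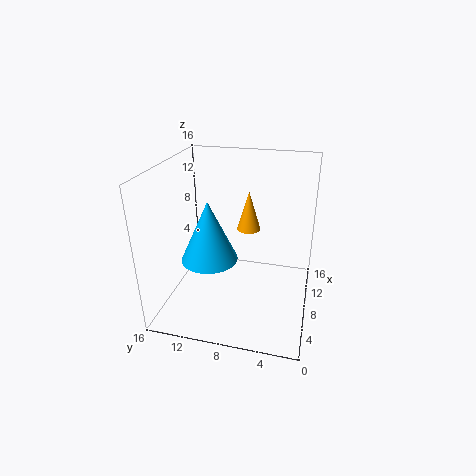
x_1 = 13.5, y_1 = 8, z_1 = 6.5, r_1 = 1.5, x_2 = 5.5, y_2 = 10.5, z_2 = 6.5, h_2 = 6.5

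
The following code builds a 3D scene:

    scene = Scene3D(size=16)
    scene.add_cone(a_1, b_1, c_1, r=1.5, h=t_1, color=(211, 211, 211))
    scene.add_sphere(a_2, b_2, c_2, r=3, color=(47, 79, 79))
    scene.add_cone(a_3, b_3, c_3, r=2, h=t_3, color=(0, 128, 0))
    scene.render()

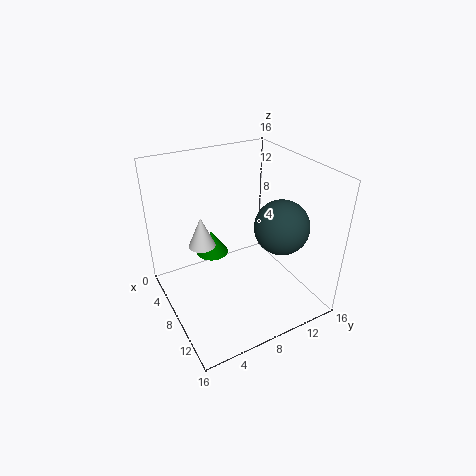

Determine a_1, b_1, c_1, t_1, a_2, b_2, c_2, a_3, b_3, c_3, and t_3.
a_1 = 6
b_1 = 4.5
c_1 = 7
t_1 = 3.5
a_2 = 10.5
b_2 = 12
c_2 = 9.5
a_3 = 3
b_3 = 7
c_3 = 3.5
t_3 = 3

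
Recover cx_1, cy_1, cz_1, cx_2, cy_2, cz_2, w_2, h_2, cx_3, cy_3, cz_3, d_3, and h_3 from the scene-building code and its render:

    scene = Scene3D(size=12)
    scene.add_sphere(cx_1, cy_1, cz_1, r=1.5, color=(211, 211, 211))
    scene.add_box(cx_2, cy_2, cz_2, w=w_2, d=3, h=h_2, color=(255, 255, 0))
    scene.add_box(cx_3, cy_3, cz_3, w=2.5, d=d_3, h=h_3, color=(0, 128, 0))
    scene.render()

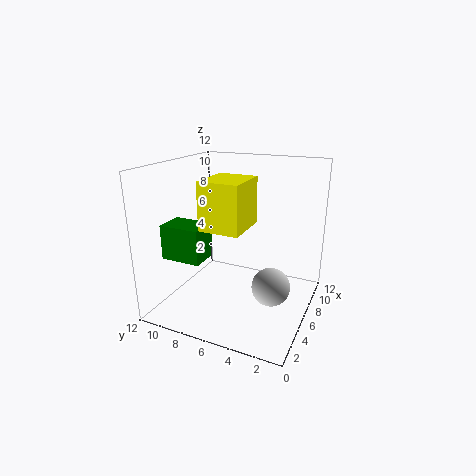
cx_1 = 4.5, cy_1 = 2.5, cz_1 = 3, cx_2 = 1.5, cy_2 = 4, cz_2 = 8, w_2 = 3.5, h_2 = 3.5, cx_3 = 3.5, cy_3 = 8.5, cz_3 = 4, d_3 = 3.5, h_3 = 3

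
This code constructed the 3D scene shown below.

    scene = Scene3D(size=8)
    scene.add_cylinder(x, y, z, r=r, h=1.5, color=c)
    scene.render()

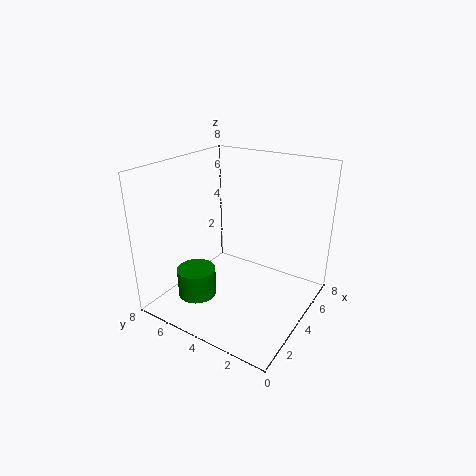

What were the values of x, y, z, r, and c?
x = 1.5, y = 5, z = 1.5, r = 1, c = 'green'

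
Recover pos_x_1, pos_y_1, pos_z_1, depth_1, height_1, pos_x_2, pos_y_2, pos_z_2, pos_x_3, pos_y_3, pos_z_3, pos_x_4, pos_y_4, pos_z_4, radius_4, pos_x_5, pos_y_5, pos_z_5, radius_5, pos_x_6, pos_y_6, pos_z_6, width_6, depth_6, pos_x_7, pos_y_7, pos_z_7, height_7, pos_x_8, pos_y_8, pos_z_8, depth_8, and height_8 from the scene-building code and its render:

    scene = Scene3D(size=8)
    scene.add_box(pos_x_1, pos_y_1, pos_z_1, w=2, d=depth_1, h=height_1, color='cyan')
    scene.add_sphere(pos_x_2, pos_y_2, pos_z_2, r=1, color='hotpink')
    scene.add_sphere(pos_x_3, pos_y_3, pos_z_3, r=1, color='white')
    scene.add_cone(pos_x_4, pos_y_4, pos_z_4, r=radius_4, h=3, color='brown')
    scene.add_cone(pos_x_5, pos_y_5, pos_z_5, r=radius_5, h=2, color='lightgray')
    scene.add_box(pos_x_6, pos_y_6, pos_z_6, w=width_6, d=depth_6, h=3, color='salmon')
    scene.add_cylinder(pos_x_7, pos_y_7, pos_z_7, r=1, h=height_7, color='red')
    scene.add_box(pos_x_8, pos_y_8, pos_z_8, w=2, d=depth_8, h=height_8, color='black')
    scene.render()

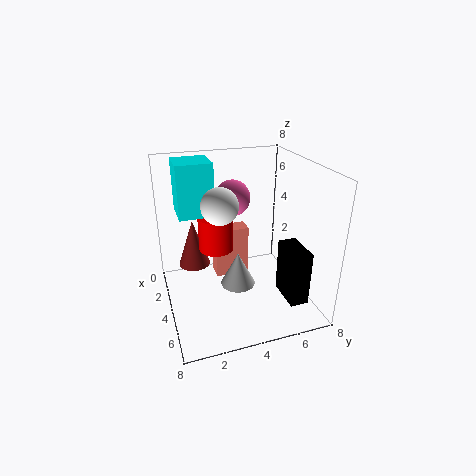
pos_x_1 = 1; pos_y_1 = 1; pos_z_1 = 5; depth_1 = 2; height_1 = 3; pos_x_2 = 3; pos_y_2 = 4; pos_z_2 = 6; pos_x_3 = 4; pos_y_3 = 3; pos_z_3 = 6; pos_x_4 = 1; pos_y_4 = 2; pos_z_4 = 1; radius_4 = 1; pos_x_5 = 4; pos_y_5 = 4; pos_z_5 = 1; radius_5 = 1; pos_x_6 = 2; pos_y_6 = 3; pos_z_6 = 1; width_6 = 1; depth_6 = 2; pos_x_7 = 3; pos_y_7 = 3; pos_z_7 = 3; height_7 = 2; pos_x_8 = 5; pos_y_8 = 6; pos_z_8 = 1; depth_8 = 1; height_8 = 3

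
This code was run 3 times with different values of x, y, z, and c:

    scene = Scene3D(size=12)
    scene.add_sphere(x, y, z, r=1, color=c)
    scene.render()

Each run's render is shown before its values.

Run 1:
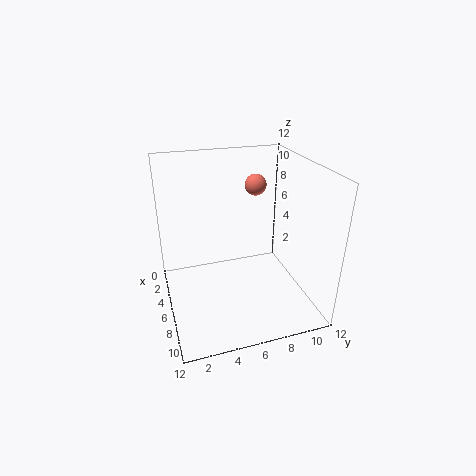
x = 2, y = 9, z = 9, c = 'salmon'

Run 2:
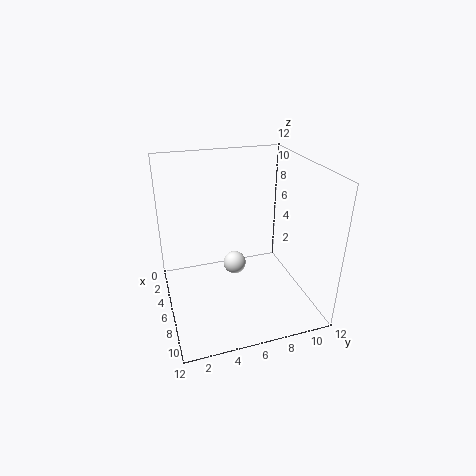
x = 5, y = 6, z = 3, c = 'white'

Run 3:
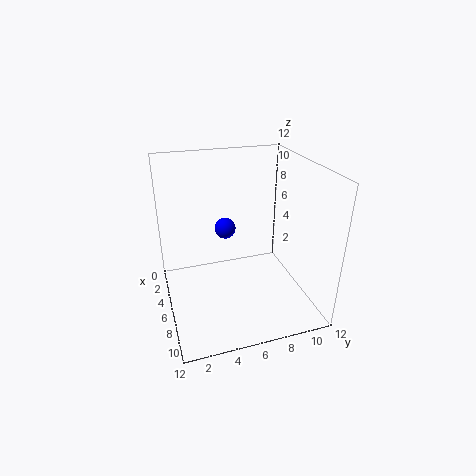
x = 2, y = 6, z = 5, c = 'blue'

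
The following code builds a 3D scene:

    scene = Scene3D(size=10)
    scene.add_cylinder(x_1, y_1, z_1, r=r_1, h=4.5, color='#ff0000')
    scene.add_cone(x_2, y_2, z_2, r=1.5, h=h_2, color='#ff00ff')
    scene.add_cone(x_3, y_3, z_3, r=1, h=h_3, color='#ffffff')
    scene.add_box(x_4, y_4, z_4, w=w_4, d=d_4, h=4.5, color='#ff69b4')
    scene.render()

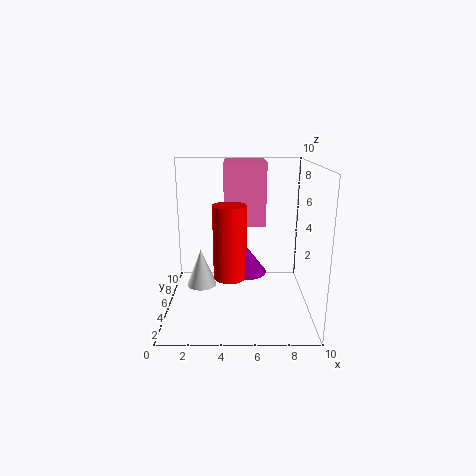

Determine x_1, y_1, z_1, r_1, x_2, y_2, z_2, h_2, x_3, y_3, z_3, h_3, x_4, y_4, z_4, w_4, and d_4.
x_1 = 4.5, y_1 = 2, z_1 = 3.5, r_1 = 1, x_2 = 5.5, y_2 = 5, z_2 = 2.5, h_2 = 2, x_3 = 2.5, y_3 = 4, z_3 = 2, h_3 = 2.5, x_4 = 4, y_4 = 6, z_4 = 5.5, w_4 = 3, d_4 = 3.5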